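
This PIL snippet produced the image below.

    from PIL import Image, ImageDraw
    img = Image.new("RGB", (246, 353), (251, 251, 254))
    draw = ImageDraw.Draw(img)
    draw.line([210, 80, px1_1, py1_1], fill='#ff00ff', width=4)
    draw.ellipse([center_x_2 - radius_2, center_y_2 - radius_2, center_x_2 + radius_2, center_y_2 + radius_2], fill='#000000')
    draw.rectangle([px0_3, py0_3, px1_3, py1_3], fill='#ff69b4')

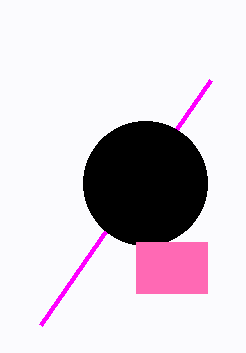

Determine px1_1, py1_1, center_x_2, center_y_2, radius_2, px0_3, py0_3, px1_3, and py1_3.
px1_1 = 40; py1_1 = 325; center_x_2 = 145; center_y_2 = 183; radius_2 = 62; px0_3 = 136; py0_3 = 242; px1_3 = 207; py1_3 = 293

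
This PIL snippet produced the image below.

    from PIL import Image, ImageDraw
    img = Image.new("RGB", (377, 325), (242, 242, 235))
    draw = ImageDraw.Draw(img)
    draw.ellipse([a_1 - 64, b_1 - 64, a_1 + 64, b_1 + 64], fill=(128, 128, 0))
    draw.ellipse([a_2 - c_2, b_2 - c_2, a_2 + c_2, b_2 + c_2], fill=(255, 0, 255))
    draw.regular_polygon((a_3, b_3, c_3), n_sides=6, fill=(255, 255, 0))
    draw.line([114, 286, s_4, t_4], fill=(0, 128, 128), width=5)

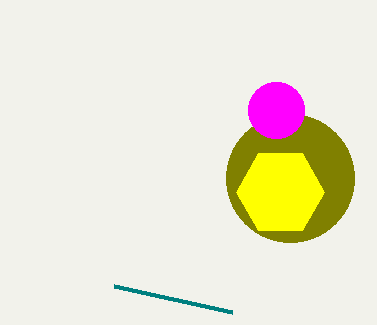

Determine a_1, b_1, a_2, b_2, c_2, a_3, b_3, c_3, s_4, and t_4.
a_1 = 290, b_1 = 178, a_2 = 276, b_2 = 110, c_2 = 28, a_3 = 280, b_3 = 192, c_3 = 44, s_4 = 232, t_4 = 312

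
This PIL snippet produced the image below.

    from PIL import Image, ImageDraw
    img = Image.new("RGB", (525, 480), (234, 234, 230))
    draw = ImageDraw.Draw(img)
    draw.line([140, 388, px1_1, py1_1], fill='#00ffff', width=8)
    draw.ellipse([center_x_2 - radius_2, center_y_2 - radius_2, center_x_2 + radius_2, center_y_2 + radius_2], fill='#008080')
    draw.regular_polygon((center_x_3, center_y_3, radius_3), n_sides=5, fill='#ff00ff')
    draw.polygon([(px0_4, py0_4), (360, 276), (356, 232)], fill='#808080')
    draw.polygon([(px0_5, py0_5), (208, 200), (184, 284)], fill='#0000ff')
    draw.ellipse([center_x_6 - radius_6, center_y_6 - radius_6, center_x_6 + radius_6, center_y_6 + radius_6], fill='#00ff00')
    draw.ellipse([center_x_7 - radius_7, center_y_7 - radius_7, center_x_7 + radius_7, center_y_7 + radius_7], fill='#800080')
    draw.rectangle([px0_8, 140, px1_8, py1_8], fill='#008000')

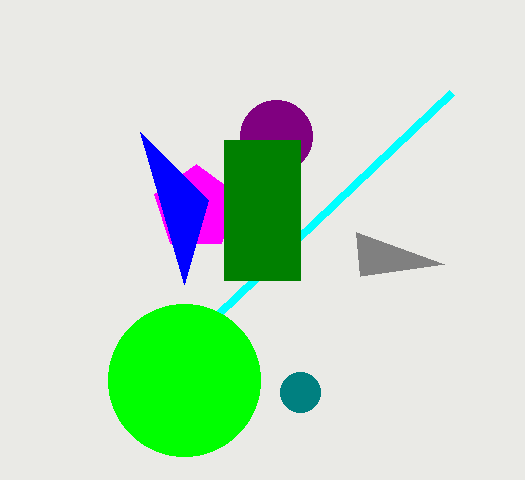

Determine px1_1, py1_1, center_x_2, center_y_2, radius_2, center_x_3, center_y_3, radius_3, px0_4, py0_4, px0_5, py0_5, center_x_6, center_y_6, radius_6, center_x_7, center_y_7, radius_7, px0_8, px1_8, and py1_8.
px1_1 = 452
py1_1 = 92
center_x_2 = 300
center_y_2 = 392
radius_2 = 20
center_x_3 = 196
center_y_3 = 208
radius_3 = 44
px0_4 = 444
py0_4 = 264
px0_5 = 140
py0_5 = 132
center_x_6 = 184
center_y_6 = 380
radius_6 = 76
center_x_7 = 276
center_y_7 = 136
radius_7 = 36
px0_8 = 224
px1_8 = 300
py1_8 = 280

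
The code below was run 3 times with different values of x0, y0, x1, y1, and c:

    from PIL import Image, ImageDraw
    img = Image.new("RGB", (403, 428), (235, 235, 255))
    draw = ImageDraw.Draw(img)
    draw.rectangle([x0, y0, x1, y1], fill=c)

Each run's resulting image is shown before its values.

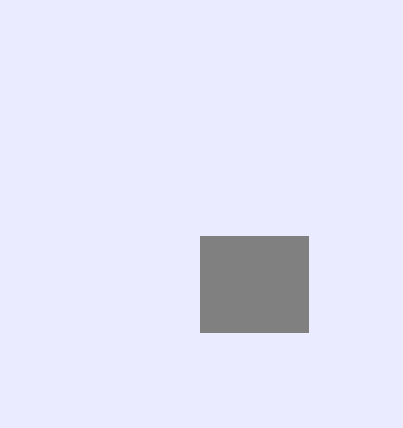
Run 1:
x0 = 200
y0 = 236
x1 = 308
y1 = 332
c = 'gray'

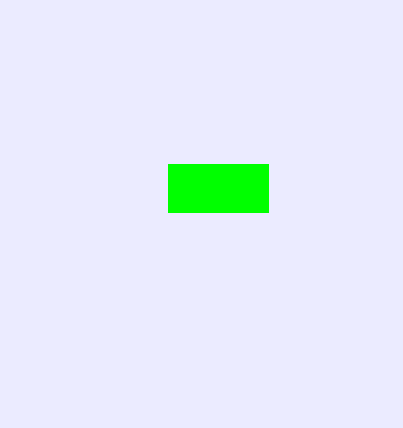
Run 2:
x0 = 168; y0 = 164; x1 = 268; y1 = 212; c = 'lime'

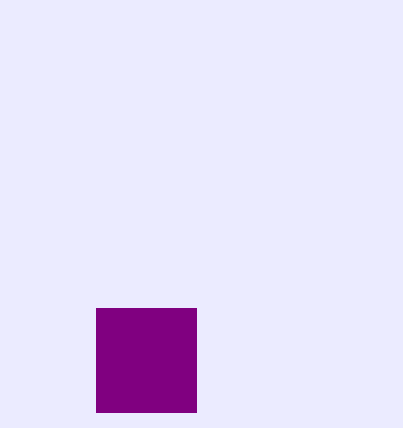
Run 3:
x0 = 96
y0 = 308
x1 = 196
y1 = 412
c = 'purple'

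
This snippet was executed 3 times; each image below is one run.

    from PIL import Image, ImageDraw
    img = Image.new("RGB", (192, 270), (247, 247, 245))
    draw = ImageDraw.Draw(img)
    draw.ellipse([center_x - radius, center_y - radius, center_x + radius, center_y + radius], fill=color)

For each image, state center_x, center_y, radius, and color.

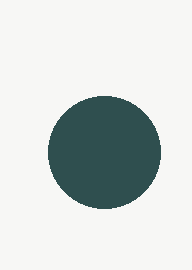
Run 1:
center_x = 104, center_y = 152, radius = 56, color = 'darkslategray'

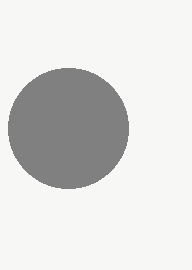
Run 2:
center_x = 68, center_y = 128, radius = 60, color = 'gray'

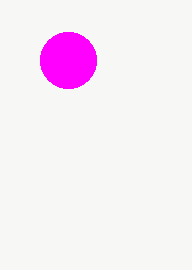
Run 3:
center_x = 68
center_y = 60
radius = 28
color = 'magenta'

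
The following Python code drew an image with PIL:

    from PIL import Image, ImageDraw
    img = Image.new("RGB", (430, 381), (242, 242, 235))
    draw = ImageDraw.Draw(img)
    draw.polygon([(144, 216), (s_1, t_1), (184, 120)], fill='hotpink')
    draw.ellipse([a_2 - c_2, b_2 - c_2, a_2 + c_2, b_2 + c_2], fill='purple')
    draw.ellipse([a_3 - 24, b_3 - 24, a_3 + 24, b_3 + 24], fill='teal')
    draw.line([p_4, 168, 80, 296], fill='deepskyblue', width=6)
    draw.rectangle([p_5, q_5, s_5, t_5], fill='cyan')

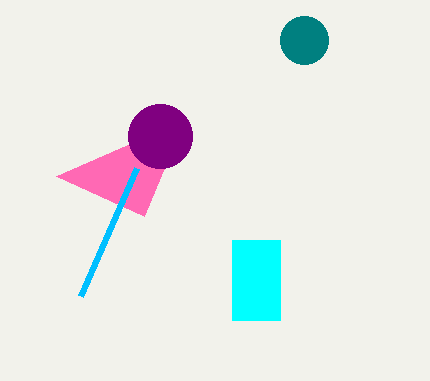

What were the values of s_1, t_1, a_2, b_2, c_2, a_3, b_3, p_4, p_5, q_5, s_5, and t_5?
s_1 = 56; t_1 = 176; a_2 = 160; b_2 = 136; c_2 = 32; a_3 = 304; b_3 = 40; p_4 = 136; p_5 = 232; q_5 = 240; s_5 = 280; t_5 = 320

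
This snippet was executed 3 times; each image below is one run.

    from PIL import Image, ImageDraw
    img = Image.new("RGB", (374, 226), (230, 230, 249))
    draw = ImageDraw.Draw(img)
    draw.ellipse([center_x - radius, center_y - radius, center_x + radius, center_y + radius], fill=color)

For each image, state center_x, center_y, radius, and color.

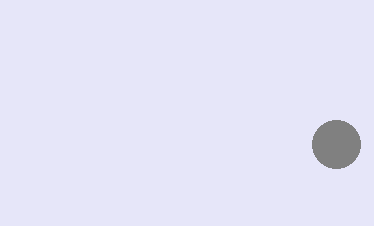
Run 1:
center_x = 336, center_y = 144, radius = 24, color = 'gray'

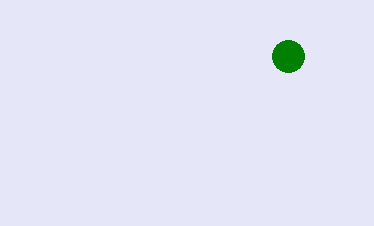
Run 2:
center_x = 288; center_y = 56; radius = 16; color = 'green'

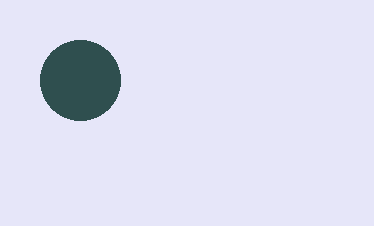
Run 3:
center_x = 80
center_y = 80
radius = 40
color = 'darkslategray'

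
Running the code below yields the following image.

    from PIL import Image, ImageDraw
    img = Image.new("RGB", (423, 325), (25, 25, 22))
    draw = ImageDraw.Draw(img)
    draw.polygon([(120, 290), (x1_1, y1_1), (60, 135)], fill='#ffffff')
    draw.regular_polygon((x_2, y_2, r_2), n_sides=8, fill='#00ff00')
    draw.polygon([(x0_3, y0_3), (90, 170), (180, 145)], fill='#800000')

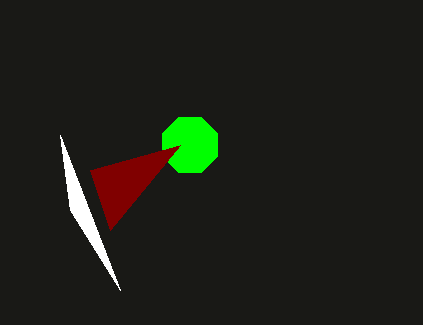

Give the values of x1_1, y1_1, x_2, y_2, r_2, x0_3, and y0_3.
x1_1 = 70, y1_1 = 210, x_2 = 190, y_2 = 145, r_2 = 30, x0_3 = 110, y0_3 = 230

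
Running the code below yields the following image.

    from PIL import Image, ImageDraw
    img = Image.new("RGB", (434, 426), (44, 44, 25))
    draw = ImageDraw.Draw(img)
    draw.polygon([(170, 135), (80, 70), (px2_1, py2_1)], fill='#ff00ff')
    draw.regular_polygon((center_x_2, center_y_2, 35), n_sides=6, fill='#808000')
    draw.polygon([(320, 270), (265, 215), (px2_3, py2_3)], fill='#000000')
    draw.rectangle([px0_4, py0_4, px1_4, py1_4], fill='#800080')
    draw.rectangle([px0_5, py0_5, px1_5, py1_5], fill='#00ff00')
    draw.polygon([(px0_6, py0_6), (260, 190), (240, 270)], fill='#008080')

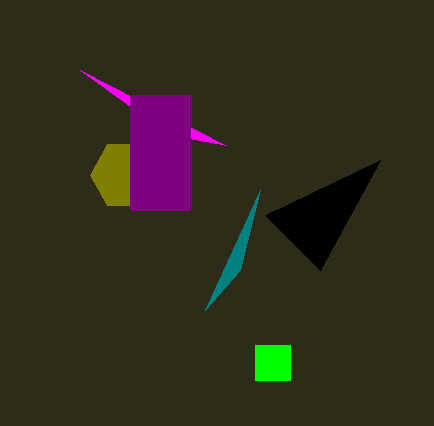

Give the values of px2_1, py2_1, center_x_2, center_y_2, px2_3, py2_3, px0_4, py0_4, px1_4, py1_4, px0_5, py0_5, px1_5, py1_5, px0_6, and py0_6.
px2_1 = 225
py2_1 = 145
center_x_2 = 125
center_y_2 = 175
px2_3 = 380
py2_3 = 160
px0_4 = 130
py0_4 = 95
px1_4 = 190
py1_4 = 210
px0_5 = 255
py0_5 = 345
px1_5 = 290
py1_5 = 380
px0_6 = 205
py0_6 = 310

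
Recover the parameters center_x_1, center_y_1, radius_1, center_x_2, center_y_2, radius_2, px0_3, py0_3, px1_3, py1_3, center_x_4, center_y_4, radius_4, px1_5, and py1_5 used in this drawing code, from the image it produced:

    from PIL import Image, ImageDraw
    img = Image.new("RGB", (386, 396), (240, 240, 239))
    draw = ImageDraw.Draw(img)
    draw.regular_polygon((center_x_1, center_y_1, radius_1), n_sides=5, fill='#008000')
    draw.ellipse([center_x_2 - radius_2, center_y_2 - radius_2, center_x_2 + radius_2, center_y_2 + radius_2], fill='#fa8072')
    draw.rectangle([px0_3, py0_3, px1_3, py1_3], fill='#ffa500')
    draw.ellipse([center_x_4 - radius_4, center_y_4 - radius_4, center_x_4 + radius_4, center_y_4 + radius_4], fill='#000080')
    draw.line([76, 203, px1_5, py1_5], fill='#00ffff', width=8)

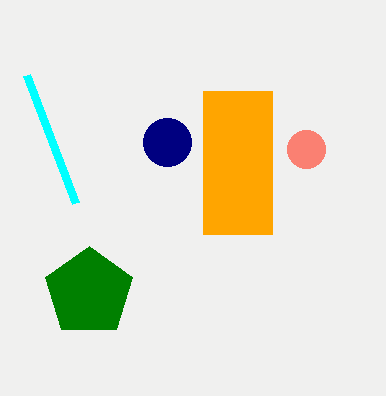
center_x_1 = 89
center_y_1 = 292
radius_1 = 46
center_x_2 = 306
center_y_2 = 149
radius_2 = 19
px0_3 = 203
py0_3 = 91
px1_3 = 272
py1_3 = 234
center_x_4 = 167
center_y_4 = 142
radius_4 = 24
px1_5 = 27
py1_5 = 75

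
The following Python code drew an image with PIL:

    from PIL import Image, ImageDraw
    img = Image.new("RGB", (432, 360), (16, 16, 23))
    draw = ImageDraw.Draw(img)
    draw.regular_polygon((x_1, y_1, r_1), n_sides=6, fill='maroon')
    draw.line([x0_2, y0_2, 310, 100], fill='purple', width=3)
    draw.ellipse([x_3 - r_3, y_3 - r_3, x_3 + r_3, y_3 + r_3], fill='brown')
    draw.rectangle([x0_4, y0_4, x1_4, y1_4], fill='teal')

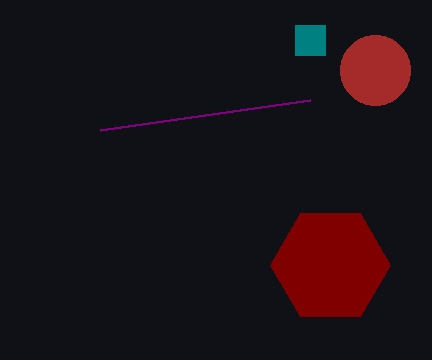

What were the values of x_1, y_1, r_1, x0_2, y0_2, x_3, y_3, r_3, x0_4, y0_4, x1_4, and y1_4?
x_1 = 330
y_1 = 265
r_1 = 60
x0_2 = 100
y0_2 = 130
x_3 = 375
y_3 = 70
r_3 = 35
x0_4 = 295
y0_4 = 25
x1_4 = 325
y1_4 = 55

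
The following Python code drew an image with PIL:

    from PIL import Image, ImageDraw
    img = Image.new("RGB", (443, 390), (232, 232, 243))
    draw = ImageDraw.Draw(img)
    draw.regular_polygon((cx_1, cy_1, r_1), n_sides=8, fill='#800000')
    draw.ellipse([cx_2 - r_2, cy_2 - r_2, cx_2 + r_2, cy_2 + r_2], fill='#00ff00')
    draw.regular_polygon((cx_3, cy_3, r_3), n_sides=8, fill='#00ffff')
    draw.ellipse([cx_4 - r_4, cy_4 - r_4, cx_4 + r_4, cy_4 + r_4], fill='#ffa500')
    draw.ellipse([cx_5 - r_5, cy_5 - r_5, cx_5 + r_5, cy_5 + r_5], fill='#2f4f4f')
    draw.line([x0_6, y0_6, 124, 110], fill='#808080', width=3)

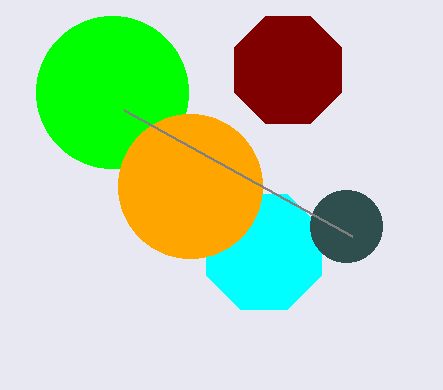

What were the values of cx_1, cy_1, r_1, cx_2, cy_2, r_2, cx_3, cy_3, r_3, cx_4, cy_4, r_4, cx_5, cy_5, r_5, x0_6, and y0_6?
cx_1 = 288, cy_1 = 70, r_1 = 58, cx_2 = 112, cy_2 = 92, r_2 = 76, cx_3 = 264, cy_3 = 252, r_3 = 62, cx_4 = 190, cy_4 = 186, r_4 = 72, cx_5 = 346, cy_5 = 226, r_5 = 36, x0_6 = 352, y0_6 = 236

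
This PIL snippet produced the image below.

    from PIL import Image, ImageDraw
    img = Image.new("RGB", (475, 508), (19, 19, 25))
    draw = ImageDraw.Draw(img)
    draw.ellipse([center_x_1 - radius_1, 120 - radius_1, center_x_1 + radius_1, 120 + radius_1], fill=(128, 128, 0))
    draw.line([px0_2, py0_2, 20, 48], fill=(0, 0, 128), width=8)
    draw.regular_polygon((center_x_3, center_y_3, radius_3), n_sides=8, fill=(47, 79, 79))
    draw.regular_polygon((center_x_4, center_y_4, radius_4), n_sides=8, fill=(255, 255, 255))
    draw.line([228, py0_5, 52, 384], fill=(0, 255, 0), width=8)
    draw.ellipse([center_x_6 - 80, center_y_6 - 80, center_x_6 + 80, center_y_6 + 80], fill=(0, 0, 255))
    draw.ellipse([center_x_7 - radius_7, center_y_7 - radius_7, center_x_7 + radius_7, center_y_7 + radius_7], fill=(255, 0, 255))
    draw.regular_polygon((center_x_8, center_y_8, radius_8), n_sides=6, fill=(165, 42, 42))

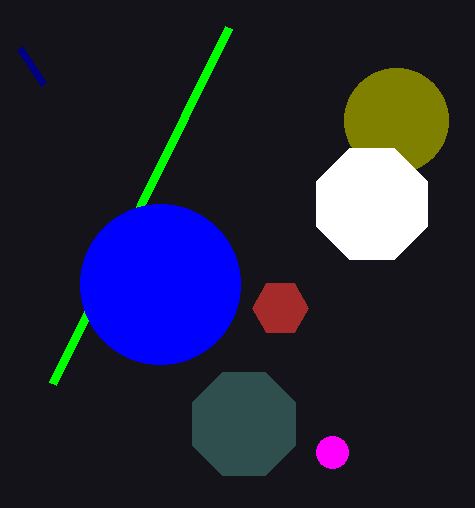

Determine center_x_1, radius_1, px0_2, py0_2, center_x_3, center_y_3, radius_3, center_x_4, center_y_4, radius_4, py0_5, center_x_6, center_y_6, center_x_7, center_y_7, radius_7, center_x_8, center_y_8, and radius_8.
center_x_1 = 396; radius_1 = 52; px0_2 = 44; py0_2 = 84; center_x_3 = 244; center_y_3 = 424; radius_3 = 56; center_x_4 = 372; center_y_4 = 204; radius_4 = 60; py0_5 = 28; center_x_6 = 160; center_y_6 = 284; center_x_7 = 332; center_y_7 = 452; radius_7 = 16; center_x_8 = 280; center_y_8 = 308; radius_8 = 28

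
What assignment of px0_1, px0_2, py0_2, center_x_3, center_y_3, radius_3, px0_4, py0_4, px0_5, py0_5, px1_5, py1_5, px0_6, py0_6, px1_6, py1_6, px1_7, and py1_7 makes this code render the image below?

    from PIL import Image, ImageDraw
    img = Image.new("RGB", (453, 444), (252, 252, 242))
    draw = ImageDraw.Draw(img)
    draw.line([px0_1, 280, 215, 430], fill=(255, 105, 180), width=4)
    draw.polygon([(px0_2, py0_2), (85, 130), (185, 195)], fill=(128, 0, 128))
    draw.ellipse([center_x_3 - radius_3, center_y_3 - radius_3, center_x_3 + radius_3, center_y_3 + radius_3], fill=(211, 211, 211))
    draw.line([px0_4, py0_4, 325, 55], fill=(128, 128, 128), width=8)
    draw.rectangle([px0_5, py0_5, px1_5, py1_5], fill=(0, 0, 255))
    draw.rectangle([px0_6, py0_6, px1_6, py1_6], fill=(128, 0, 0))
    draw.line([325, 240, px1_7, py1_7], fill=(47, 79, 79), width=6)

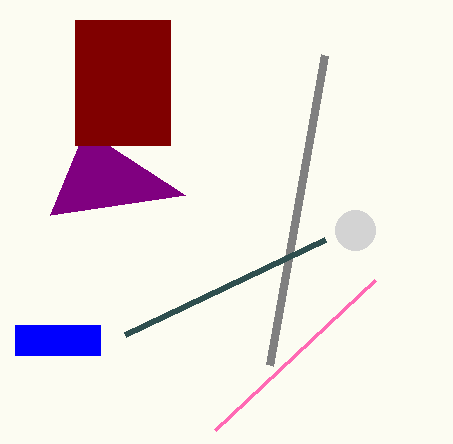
px0_1 = 375
px0_2 = 50
py0_2 = 215
center_x_3 = 355
center_y_3 = 230
radius_3 = 20
px0_4 = 270
py0_4 = 365
px0_5 = 15
py0_5 = 325
px1_5 = 100
py1_5 = 355
px0_6 = 75
py0_6 = 20
px1_6 = 170
py1_6 = 145
px1_7 = 125
py1_7 = 335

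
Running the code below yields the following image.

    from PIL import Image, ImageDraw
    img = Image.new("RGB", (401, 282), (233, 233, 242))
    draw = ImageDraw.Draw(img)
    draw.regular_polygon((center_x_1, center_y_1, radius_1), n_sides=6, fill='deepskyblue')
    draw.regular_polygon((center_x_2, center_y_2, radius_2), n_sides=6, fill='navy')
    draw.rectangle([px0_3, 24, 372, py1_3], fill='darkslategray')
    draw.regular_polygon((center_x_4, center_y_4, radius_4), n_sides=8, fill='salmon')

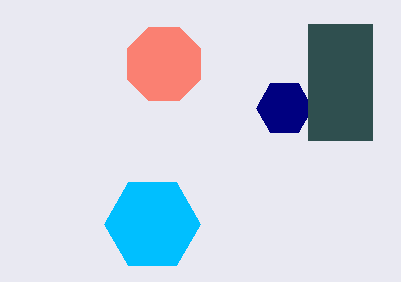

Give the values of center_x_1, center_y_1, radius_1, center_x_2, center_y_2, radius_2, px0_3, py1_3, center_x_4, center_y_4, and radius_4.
center_x_1 = 152
center_y_1 = 224
radius_1 = 48
center_x_2 = 284
center_y_2 = 108
radius_2 = 28
px0_3 = 308
py1_3 = 140
center_x_4 = 164
center_y_4 = 64
radius_4 = 40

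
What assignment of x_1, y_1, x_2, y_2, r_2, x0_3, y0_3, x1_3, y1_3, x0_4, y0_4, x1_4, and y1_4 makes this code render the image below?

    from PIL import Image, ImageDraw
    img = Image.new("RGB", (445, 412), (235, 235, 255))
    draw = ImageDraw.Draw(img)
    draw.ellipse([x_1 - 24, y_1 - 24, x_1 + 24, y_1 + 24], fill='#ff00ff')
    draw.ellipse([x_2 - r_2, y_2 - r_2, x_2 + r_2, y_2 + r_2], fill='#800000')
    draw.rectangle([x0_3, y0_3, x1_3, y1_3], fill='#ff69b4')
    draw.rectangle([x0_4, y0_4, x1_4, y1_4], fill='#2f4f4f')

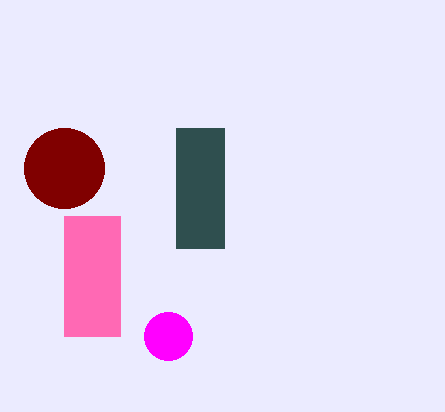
x_1 = 168
y_1 = 336
x_2 = 64
y_2 = 168
r_2 = 40
x0_3 = 64
y0_3 = 216
x1_3 = 120
y1_3 = 336
x0_4 = 176
y0_4 = 128
x1_4 = 224
y1_4 = 248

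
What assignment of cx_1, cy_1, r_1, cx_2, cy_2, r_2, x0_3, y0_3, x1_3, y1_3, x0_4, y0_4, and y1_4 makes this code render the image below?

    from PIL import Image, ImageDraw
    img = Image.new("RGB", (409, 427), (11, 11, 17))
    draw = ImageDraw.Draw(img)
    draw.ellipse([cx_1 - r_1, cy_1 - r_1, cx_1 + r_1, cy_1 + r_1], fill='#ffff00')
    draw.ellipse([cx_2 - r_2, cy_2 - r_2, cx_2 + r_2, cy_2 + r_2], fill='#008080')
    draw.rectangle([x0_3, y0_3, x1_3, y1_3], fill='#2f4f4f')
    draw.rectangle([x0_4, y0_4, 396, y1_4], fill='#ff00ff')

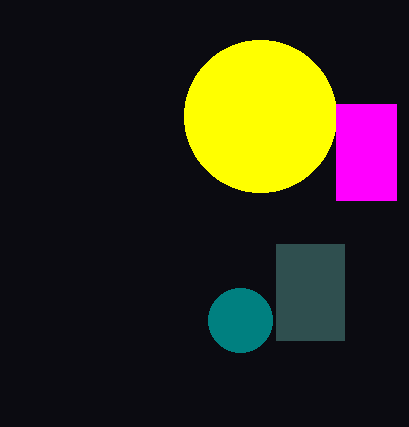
cx_1 = 260
cy_1 = 116
r_1 = 76
cx_2 = 240
cy_2 = 320
r_2 = 32
x0_3 = 276
y0_3 = 244
x1_3 = 344
y1_3 = 340
x0_4 = 336
y0_4 = 104
y1_4 = 200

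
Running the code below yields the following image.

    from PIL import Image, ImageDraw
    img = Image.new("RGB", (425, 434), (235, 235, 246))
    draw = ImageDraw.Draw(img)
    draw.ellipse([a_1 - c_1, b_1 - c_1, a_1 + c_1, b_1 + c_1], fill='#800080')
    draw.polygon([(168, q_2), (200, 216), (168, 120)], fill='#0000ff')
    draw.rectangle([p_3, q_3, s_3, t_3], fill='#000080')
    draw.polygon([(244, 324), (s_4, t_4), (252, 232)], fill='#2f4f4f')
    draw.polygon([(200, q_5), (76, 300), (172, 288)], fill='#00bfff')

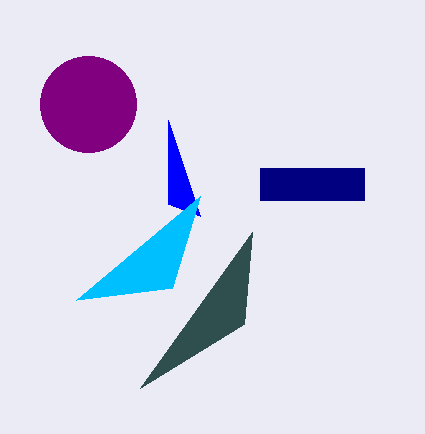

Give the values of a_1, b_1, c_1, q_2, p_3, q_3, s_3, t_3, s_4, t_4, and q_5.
a_1 = 88; b_1 = 104; c_1 = 48; q_2 = 204; p_3 = 260; q_3 = 168; s_3 = 364; t_3 = 200; s_4 = 140; t_4 = 388; q_5 = 196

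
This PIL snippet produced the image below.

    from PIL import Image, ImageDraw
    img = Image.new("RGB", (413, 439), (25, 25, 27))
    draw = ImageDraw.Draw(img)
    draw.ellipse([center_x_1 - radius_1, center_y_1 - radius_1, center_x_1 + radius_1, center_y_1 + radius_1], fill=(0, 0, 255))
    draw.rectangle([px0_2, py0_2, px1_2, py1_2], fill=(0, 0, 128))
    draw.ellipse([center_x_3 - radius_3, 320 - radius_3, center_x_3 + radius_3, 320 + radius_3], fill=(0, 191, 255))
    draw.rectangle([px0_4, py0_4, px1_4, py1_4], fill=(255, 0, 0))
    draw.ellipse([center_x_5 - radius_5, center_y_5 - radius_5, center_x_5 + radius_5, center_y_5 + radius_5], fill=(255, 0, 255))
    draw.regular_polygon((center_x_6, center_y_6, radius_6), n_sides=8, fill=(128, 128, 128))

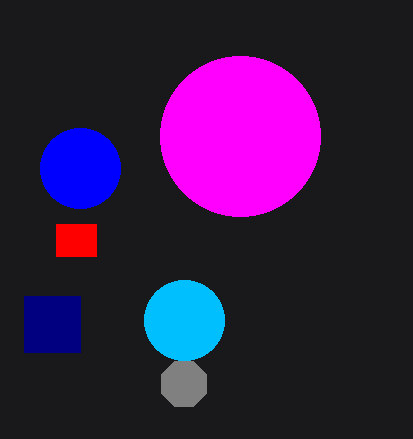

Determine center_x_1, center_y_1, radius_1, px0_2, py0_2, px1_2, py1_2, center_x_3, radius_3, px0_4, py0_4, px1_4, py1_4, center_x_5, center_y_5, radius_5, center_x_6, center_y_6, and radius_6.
center_x_1 = 80
center_y_1 = 168
radius_1 = 40
px0_2 = 24
py0_2 = 296
px1_2 = 80
py1_2 = 352
center_x_3 = 184
radius_3 = 40
px0_4 = 56
py0_4 = 224
px1_4 = 96
py1_4 = 256
center_x_5 = 240
center_y_5 = 136
radius_5 = 80
center_x_6 = 184
center_y_6 = 384
radius_6 = 24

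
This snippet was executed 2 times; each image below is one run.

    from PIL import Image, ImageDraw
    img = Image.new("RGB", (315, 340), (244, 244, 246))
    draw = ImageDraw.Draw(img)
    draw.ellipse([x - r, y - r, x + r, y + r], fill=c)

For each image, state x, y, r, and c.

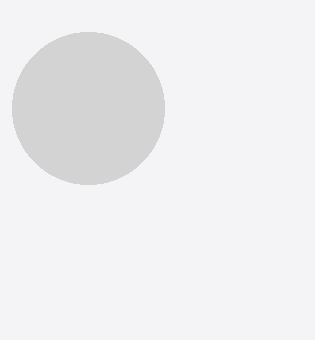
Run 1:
x = 88, y = 108, r = 76, c = 'lightgray'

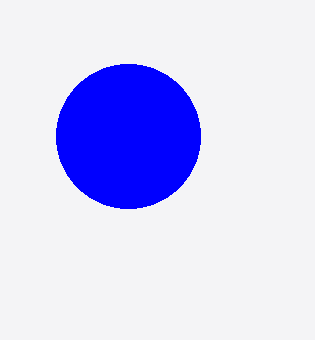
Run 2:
x = 128; y = 136; r = 72; c = 'blue'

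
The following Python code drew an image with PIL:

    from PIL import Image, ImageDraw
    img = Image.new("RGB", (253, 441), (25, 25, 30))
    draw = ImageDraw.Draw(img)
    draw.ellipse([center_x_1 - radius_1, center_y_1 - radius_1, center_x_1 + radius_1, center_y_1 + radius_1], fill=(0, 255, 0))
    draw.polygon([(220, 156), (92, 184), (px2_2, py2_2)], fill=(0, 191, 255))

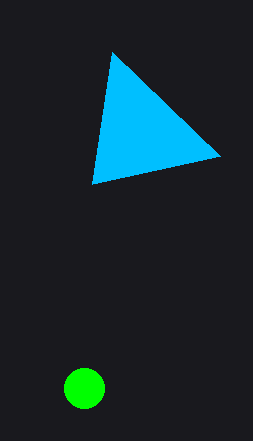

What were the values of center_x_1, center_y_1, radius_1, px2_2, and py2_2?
center_x_1 = 84
center_y_1 = 388
radius_1 = 20
px2_2 = 112
py2_2 = 52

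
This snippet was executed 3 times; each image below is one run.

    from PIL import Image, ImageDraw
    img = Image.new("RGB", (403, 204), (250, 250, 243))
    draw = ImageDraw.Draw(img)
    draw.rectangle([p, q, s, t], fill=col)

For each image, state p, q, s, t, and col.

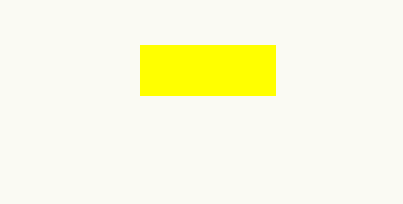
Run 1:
p = 140, q = 45, s = 275, t = 95, col = 'yellow'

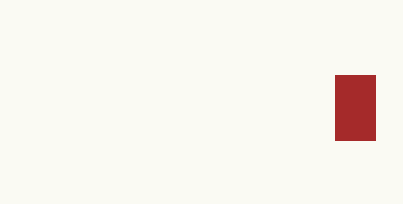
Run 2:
p = 335
q = 75
s = 375
t = 140
col = 'brown'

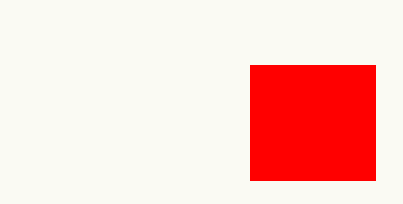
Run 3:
p = 250; q = 65; s = 375; t = 180; col = 'red'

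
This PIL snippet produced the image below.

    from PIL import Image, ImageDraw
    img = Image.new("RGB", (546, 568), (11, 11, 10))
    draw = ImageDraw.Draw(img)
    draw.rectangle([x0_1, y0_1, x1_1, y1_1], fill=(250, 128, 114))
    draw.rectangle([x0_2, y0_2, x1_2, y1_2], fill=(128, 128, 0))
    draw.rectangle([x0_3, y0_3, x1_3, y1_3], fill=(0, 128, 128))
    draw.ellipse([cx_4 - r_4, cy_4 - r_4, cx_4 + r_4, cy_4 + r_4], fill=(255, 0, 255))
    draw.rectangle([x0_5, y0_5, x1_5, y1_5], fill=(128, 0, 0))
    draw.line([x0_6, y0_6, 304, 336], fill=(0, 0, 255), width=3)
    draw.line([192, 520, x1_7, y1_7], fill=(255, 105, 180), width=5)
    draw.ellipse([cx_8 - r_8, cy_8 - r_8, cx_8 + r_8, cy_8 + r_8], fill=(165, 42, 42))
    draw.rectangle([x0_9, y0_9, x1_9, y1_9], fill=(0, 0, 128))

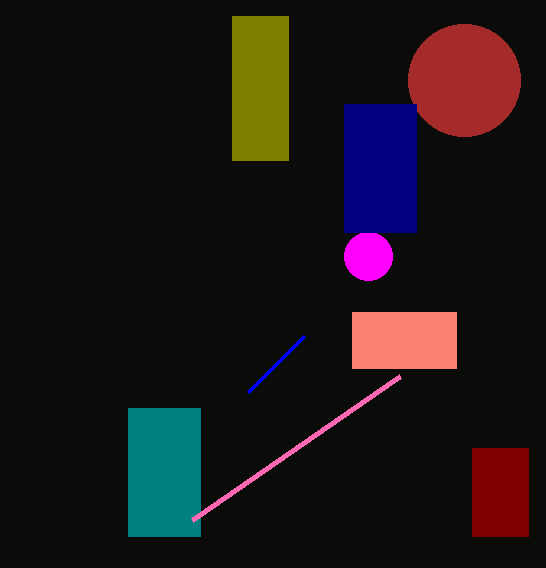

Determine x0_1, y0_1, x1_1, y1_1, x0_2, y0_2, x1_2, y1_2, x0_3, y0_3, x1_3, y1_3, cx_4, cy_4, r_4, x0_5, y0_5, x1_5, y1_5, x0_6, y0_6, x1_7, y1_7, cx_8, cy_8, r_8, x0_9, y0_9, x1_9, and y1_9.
x0_1 = 352
y0_1 = 312
x1_1 = 456
y1_1 = 368
x0_2 = 232
y0_2 = 16
x1_2 = 288
y1_2 = 160
x0_3 = 128
y0_3 = 408
x1_3 = 200
y1_3 = 536
cx_4 = 368
cy_4 = 256
r_4 = 24
x0_5 = 472
y0_5 = 448
x1_5 = 528
y1_5 = 536
x0_6 = 248
y0_6 = 392
x1_7 = 400
y1_7 = 376
cx_8 = 464
cy_8 = 80
r_8 = 56
x0_9 = 344
y0_9 = 104
x1_9 = 416
y1_9 = 232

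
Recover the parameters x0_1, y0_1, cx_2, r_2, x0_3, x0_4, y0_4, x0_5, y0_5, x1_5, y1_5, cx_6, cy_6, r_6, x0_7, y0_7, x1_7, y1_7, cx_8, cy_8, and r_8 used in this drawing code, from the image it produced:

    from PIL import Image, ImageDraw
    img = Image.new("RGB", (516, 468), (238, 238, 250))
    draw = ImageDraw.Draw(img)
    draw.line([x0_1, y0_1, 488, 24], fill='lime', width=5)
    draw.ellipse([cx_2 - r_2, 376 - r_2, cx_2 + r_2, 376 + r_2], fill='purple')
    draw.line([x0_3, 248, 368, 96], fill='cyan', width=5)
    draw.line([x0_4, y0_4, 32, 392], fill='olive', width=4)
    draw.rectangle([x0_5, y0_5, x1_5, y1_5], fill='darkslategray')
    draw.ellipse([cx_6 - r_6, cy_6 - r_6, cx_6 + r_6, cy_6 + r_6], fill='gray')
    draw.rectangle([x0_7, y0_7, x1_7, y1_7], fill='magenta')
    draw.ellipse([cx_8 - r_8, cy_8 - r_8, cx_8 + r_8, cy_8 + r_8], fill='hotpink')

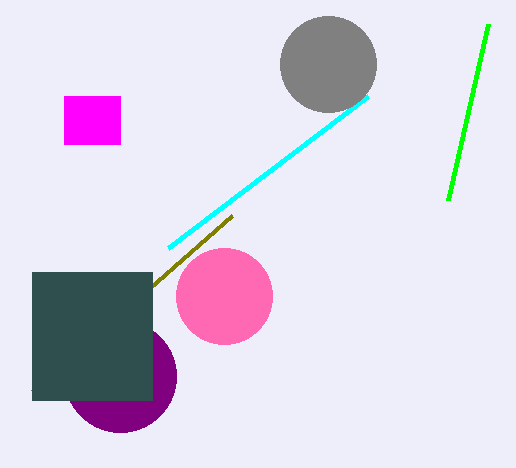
x0_1 = 448; y0_1 = 200; cx_2 = 120; r_2 = 56; x0_3 = 168; x0_4 = 232; y0_4 = 216; x0_5 = 32; y0_5 = 272; x1_5 = 152; y1_5 = 400; cx_6 = 328; cy_6 = 64; r_6 = 48; x0_7 = 64; y0_7 = 96; x1_7 = 120; y1_7 = 144; cx_8 = 224; cy_8 = 296; r_8 = 48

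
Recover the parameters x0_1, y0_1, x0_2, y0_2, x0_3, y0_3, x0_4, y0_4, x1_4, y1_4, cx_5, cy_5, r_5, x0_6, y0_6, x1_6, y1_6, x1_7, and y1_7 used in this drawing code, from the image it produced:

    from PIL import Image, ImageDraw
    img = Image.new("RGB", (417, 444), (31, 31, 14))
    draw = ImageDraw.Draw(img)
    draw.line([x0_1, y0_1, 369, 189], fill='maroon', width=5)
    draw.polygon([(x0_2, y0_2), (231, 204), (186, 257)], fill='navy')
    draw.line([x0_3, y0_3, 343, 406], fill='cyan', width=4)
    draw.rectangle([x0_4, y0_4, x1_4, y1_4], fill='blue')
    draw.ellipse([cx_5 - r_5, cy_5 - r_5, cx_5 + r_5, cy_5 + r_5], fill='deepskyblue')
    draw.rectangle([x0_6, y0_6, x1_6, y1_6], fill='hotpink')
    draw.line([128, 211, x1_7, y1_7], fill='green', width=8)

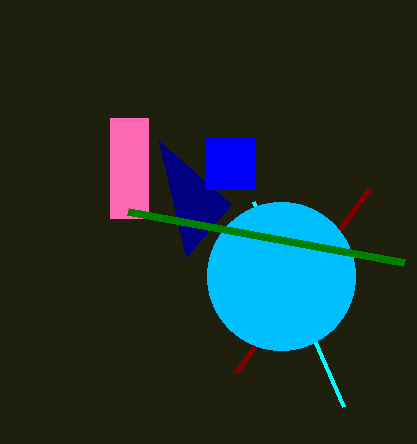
x0_1 = 236; y0_1 = 372; x0_2 = 159; y0_2 = 141; x0_3 = 253; y0_3 = 201; x0_4 = 206; y0_4 = 138; x1_4 = 255; y1_4 = 189; cx_5 = 281; cy_5 = 276; r_5 = 74; x0_6 = 110; y0_6 = 118; x1_6 = 148; y1_6 = 218; x1_7 = 404; y1_7 = 262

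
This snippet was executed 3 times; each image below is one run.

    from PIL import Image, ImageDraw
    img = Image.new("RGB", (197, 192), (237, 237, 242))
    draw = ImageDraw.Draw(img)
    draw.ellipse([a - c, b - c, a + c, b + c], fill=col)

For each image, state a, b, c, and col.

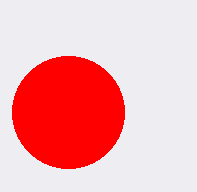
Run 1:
a = 68; b = 112; c = 56; col = 'red'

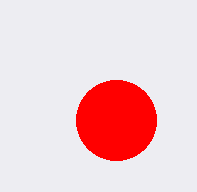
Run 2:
a = 116, b = 120, c = 40, col = 'red'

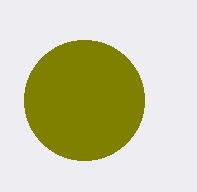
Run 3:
a = 84, b = 100, c = 60, col = 'olive'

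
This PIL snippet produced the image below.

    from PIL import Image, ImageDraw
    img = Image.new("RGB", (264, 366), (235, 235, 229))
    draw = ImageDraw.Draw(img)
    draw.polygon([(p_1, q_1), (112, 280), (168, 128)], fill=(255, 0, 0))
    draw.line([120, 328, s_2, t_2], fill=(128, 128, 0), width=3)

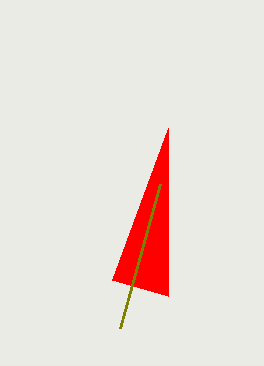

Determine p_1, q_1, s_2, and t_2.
p_1 = 168; q_1 = 296; s_2 = 160; t_2 = 184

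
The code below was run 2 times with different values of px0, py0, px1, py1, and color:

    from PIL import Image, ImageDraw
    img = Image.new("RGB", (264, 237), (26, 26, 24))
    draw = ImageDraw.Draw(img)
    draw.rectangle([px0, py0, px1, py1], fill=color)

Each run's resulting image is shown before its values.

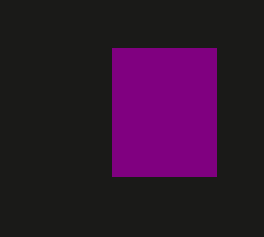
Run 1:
px0 = 112; py0 = 48; px1 = 216; py1 = 176; color = 'purple'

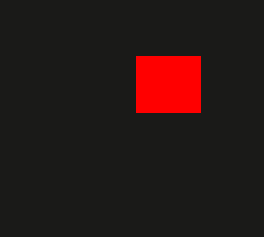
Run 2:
px0 = 136
py0 = 56
px1 = 200
py1 = 112
color = 'red'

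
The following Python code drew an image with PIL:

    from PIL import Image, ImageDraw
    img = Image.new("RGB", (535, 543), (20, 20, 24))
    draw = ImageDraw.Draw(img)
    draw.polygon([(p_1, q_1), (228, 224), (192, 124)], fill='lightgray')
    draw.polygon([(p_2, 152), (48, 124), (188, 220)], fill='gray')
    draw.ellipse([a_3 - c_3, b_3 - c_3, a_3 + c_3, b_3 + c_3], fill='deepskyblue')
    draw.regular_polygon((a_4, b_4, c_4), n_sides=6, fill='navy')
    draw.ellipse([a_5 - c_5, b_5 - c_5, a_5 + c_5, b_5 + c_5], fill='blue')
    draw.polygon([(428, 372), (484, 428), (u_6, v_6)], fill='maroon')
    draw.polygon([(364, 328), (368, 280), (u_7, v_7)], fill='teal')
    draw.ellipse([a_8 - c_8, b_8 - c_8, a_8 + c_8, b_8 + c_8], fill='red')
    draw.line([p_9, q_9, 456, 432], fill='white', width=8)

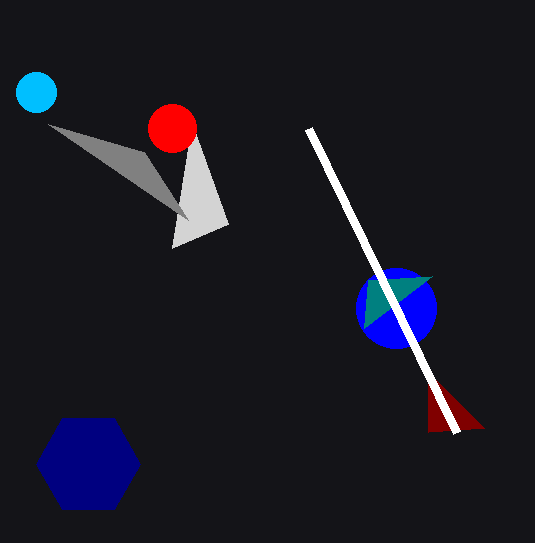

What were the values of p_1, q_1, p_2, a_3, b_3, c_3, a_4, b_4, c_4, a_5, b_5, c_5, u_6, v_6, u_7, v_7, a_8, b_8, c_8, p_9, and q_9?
p_1 = 172, q_1 = 248, p_2 = 144, a_3 = 36, b_3 = 92, c_3 = 20, a_4 = 88, b_4 = 464, c_4 = 52, a_5 = 396, b_5 = 308, c_5 = 40, u_6 = 428, v_6 = 432, u_7 = 432, v_7 = 276, a_8 = 172, b_8 = 128, c_8 = 24, p_9 = 308, q_9 = 128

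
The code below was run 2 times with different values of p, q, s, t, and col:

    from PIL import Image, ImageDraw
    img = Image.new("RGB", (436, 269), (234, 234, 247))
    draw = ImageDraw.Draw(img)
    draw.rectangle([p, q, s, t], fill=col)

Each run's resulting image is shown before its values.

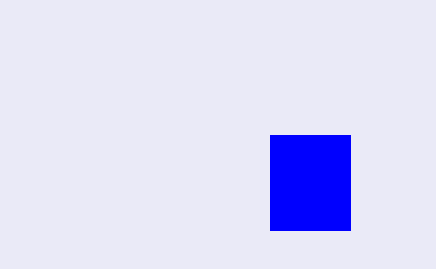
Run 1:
p = 270; q = 135; s = 350; t = 230; col = 'blue'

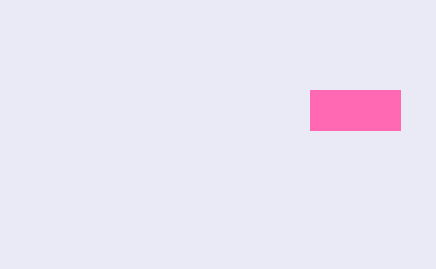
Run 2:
p = 310, q = 90, s = 400, t = 130, col = 'hotpink'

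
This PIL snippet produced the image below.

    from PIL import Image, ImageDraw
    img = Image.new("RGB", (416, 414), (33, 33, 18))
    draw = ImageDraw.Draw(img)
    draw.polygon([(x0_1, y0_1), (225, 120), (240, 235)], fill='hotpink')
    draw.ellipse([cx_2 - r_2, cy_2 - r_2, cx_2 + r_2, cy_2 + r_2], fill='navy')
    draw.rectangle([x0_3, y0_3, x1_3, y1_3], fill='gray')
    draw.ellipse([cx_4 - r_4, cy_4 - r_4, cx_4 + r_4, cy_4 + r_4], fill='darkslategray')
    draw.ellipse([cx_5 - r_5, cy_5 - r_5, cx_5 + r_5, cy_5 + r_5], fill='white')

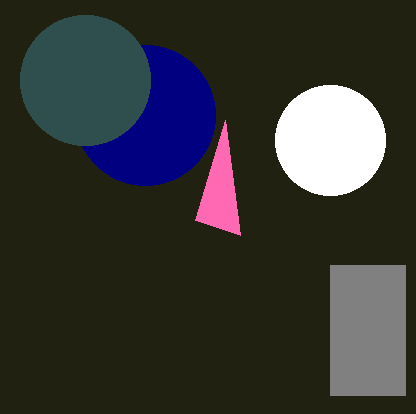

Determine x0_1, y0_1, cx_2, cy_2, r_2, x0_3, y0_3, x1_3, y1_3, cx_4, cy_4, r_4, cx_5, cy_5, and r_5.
x0_1 = 195
y0_1 = 220
cx_2 = 145
cy_2 = 115
r_2 = 70
x0_3 = 330
y0_3 = 265
x1_3 = 405
y1_3 = 395
cx_4 = 85
cy_4 = 80
r_4 = 65
cx_5 = 330
cy_5 = 140
r_5 = 55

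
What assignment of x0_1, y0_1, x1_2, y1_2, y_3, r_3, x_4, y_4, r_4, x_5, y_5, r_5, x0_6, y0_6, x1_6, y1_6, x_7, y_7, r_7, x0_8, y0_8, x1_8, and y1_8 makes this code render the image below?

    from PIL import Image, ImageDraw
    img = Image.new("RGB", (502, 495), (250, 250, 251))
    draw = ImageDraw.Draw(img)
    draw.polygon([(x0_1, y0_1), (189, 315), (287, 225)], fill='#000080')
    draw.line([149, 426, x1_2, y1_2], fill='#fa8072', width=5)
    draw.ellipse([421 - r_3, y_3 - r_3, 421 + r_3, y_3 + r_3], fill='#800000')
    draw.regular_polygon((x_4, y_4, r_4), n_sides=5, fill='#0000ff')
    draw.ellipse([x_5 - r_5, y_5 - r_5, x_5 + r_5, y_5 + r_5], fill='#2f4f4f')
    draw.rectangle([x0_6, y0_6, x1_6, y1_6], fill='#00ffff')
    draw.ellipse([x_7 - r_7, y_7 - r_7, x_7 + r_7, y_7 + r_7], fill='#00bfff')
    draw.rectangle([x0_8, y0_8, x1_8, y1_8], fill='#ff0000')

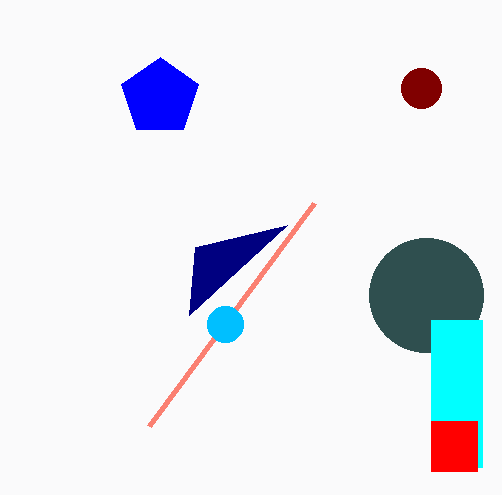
x0_1 = 195, y0_1 = 247, x1_2 = 314, y1_2 = 203, y_3 = 88, r_3 = 20, x_4 = 160, y_4 = 97, r_4 = 40, x_5 = 426, y_5 = 295, r_5 = 57, x0_6 = 431, y0_6 = 320, x1_6 = 482, y1_6 = 467, x_7 = 225, y_7 = 324, r_7 = 18, x0_8 = 431, y0_8 = 421, x1_8 = 477, y1_8 = 471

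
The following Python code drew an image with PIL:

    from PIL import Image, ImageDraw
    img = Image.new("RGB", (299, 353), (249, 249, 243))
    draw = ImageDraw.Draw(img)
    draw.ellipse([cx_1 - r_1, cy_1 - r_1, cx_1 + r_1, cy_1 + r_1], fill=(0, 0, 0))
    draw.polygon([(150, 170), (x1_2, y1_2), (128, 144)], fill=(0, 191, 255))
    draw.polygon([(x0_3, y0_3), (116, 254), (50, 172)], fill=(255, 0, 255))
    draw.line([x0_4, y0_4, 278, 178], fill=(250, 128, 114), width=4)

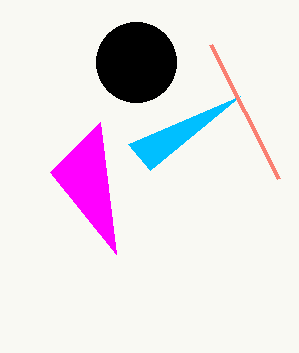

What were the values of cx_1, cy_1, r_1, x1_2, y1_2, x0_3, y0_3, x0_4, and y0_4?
cx_1 = 136, cy_1 = 62, r_1 = 40, x1_2 = 240, y1_2 = 96, x0_3 = 100, y0_3 = 122, x0_4 = 210, y0_4 = 44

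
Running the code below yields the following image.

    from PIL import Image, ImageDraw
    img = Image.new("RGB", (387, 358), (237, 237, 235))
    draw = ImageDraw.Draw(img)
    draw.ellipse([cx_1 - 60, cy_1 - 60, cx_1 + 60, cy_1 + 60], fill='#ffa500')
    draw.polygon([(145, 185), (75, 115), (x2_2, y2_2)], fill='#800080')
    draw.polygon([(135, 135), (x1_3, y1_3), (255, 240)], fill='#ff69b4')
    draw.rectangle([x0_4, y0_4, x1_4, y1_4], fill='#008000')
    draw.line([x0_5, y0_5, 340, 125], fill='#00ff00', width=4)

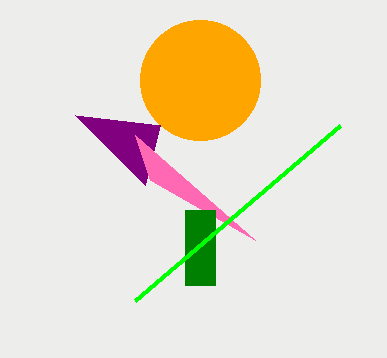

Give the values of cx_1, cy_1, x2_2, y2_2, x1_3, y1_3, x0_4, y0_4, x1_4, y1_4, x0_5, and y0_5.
cx_1 = 200
cy_1 = 80
x2_2 = 160
y2_2 = 125
x1_3 = 150
y1_3 = 180
x0_4 = 185
y0_4 = 210
x1_4 = 215
y1_4 = 285
x0_5 = 135
y0_5 = 300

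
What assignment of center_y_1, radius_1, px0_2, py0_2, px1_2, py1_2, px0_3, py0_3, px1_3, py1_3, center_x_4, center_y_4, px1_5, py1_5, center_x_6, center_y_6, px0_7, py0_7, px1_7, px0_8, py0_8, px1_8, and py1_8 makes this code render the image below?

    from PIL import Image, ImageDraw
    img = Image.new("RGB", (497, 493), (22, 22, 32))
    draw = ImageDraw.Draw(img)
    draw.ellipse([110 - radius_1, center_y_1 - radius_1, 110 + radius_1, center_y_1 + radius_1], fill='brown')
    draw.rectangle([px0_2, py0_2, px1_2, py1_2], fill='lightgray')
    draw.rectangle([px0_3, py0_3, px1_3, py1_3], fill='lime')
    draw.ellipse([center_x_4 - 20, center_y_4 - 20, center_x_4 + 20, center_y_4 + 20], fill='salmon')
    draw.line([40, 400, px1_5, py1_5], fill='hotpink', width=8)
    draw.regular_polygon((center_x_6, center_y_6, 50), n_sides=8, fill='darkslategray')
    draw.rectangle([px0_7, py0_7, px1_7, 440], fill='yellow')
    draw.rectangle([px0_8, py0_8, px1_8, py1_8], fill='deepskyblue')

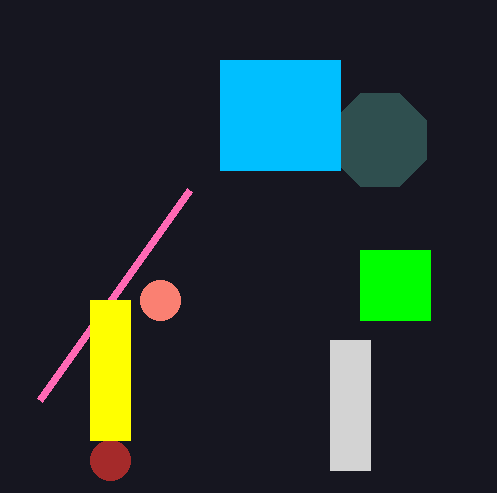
center_y_1 = 460, radius_1 = 20, px0_2 = 330, py0_2 = 340, px1_2 = 370, py1_2 = 470, px0_3 = 360, py0_3 = 250, px1_3 = 430, py1_3 = 320, center_x_4 = 160, center_y_4 = 300, px1_5 = 190, py1_5 = 190, center_x_6 = 380, center_y_6 = 140, px0_7 = 90, py0_7 = 300, px1_7 = 130, px0_8 = 220, py0_8 = 60, px1_8 = 340, py1_8 = 170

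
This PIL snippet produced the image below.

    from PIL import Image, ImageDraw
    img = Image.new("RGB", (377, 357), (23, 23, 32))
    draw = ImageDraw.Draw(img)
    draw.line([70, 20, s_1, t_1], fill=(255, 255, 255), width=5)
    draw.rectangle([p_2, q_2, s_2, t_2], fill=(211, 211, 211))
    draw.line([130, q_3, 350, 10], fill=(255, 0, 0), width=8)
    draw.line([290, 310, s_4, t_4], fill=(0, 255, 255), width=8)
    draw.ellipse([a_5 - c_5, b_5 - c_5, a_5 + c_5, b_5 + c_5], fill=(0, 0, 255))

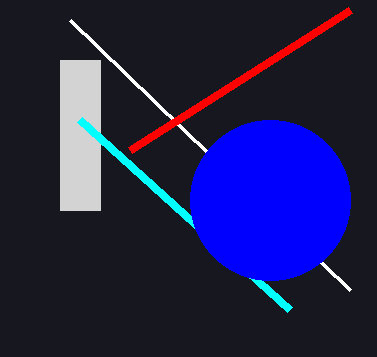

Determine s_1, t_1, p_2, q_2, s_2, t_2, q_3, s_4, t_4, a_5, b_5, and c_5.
s_1 = 350
t_1 = 290
p_2 = 60
q_2 = 60
s_2 = 100
t_2 = 210
q_3 = 150
s_4 = 80
t_4 = 120
a_5 = 270
b_5 = 200
c_5 = 80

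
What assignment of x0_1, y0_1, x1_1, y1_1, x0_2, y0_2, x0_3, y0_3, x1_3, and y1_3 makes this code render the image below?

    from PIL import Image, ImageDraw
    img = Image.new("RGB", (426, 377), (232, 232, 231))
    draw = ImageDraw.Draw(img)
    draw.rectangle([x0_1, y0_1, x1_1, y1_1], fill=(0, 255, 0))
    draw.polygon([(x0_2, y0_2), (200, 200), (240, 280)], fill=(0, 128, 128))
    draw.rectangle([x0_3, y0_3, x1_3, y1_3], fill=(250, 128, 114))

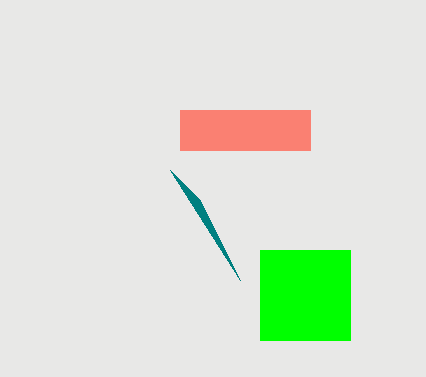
x0_1 = 260, y0_1 = 250, x1_1 = 350, y1_1 = 340, x0_2 = 170, y0_2 = 170, x0_3 = 180, y0_3 = 110, x1_3 = 310, y1_3 = 150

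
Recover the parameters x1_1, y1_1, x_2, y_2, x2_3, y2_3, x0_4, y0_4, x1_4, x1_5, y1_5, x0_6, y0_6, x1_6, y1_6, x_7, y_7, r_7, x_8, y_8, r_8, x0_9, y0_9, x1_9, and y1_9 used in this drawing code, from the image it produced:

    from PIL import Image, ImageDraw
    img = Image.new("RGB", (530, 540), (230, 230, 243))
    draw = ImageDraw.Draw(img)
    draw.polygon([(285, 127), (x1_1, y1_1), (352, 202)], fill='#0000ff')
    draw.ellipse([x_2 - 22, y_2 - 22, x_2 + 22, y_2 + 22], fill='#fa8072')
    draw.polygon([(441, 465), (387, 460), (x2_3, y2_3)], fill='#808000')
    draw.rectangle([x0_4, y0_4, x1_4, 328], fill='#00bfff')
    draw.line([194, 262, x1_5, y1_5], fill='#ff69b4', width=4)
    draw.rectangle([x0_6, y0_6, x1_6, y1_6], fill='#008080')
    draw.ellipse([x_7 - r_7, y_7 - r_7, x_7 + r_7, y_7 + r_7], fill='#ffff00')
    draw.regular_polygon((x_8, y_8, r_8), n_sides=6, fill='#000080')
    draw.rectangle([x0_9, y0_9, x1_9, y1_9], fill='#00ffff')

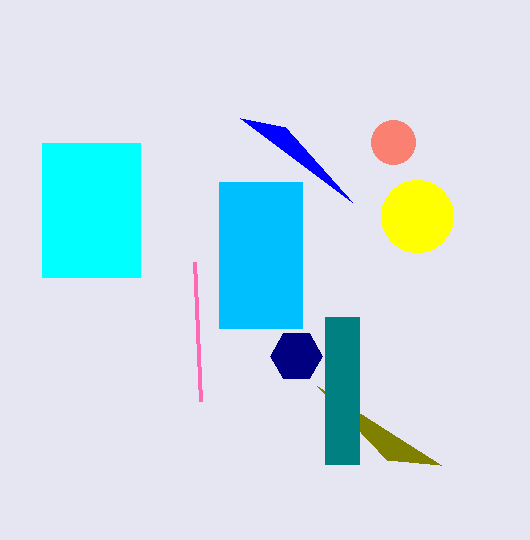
x1_1 = 240; y1_1 = 118; x_2 = 393; y_2 = 142; x2_3 = 317; y2_3 = 386; x0_4 = 219; y0_4 = 182; x1_4 = 302; x1_5 = 200; y1_5 = 401; x0_6 = 325; y0_6 = 317; x1_6 = 359; y1_6 = 464; x_7 = 417; y_7 = 216; r_7 = 36; x_8 = 296; y_8 = 356; r_8 = 26; x0_9 = 42; y0_9 = 143; x1_9 = 140; y1_9 = 277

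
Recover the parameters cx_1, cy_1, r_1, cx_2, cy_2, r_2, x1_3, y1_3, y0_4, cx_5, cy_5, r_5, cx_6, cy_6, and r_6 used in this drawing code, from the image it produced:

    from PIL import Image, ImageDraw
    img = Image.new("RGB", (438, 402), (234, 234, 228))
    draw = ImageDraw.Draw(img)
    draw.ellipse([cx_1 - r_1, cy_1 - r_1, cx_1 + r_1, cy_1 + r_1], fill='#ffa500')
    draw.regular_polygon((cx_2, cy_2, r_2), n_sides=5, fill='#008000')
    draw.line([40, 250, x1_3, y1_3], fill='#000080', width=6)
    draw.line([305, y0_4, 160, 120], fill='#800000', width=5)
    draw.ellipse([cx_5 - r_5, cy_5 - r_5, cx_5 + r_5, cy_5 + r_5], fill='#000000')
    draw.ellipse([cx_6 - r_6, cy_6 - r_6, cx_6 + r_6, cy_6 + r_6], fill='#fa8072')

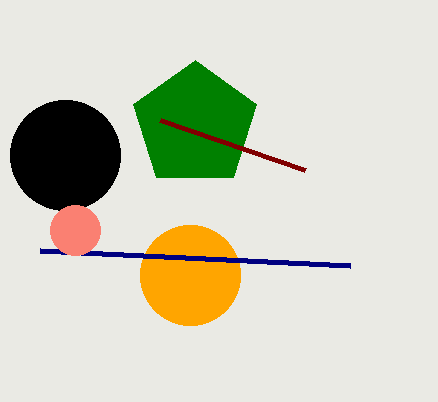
cx_1 = 190; cy_1 = 275; r_1 = 50; cx_2 = 195; cy_2 = 125; r_2 = 65; x1_3 = 350; y1_3 = 265; y0_4 = 170; cx_5 = 65; cy_5 = 155; r_5 = 55; cx_6 = 75; cy_6 = 230; r_6 = 25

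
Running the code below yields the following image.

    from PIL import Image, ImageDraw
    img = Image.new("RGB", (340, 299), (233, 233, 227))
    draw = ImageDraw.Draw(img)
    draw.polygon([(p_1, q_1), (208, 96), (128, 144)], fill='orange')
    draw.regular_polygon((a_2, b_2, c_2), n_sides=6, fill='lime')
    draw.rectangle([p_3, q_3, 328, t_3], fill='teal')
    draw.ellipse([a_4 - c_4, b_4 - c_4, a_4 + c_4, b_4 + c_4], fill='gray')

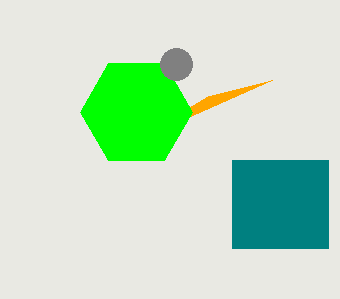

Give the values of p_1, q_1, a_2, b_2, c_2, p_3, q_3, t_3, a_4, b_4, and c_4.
p_1 = 272, q_1 = 80, a_2 = 136, b_2 = 112, c_2 = 56, p_3 = 232, q_3 = 160, t_3 = 248, a_4 = 176, b_4 = 64, c_4 = 16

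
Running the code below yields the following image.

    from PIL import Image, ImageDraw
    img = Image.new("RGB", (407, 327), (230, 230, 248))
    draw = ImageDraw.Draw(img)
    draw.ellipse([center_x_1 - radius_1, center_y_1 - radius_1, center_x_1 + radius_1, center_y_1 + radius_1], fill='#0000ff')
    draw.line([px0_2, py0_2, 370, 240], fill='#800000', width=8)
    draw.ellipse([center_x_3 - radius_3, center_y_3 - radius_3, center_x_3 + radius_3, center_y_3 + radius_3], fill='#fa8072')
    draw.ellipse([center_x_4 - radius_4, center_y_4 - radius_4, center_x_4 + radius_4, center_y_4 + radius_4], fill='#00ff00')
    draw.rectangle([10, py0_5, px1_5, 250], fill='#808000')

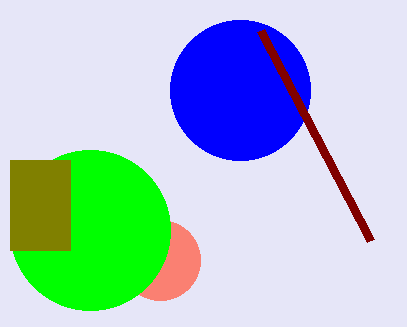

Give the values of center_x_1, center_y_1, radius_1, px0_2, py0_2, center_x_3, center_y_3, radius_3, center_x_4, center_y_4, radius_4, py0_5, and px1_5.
center_x_1 = 240; center_y_1 = 90; radius_1 = 70; px0_2 = 260; py0_2 = 30; center_x_3 = 160; center_y_3 = 260; radius_3 = 40; center_x_4 = 90; center_y_4 = 230; radius_4 = 80; py0_5 = 160; px1_5 = 70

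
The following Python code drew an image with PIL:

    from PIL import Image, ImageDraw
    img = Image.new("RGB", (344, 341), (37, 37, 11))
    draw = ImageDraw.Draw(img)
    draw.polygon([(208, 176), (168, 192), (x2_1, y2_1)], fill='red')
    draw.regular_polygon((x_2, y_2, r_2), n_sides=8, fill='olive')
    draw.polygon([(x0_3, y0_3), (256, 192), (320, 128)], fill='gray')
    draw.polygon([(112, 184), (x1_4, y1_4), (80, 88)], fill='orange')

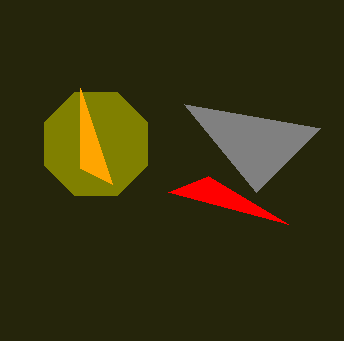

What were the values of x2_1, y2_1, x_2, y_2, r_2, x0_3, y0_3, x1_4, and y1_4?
x2_1 = 288, y2_1 = 224, x_2 = 96, y_2 = 144, r_2 = 56, x0_3 = 184, y0_3 = 104, x1_4 = 80, y1_4 = 168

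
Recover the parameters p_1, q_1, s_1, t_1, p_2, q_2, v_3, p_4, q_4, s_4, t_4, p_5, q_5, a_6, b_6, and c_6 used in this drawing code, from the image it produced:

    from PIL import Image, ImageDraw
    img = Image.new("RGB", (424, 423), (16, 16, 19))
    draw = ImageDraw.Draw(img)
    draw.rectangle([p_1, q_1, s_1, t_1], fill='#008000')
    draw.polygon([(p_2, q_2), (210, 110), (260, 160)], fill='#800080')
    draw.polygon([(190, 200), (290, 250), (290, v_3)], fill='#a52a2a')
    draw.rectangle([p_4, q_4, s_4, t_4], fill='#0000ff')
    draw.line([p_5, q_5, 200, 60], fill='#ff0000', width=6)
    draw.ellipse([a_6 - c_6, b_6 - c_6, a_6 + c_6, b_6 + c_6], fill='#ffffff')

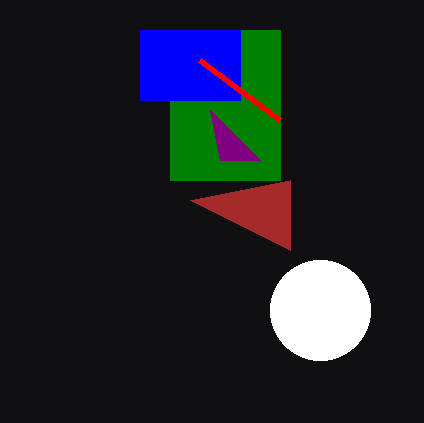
p_1 = 170
q_1 = 30
s_1 = 280
t_1 = 180
p_2 = 220
q_2 = 160
v_3 = 180
p_4 = 140
q_4 = 30
s_4 = 240
t_4 = 100
p_5 = 280
q_5 = 120
a_6 = 320
b_6 = 310
c_6 = 50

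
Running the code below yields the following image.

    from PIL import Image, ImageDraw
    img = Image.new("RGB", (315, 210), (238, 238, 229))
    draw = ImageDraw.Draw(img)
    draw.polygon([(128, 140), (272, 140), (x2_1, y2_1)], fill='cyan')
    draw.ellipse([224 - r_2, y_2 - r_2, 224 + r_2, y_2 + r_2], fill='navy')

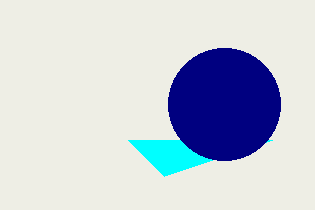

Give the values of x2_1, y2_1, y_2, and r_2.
x2_1 = 164, y2_1 = 176, y_2 = 104, r_2 = 56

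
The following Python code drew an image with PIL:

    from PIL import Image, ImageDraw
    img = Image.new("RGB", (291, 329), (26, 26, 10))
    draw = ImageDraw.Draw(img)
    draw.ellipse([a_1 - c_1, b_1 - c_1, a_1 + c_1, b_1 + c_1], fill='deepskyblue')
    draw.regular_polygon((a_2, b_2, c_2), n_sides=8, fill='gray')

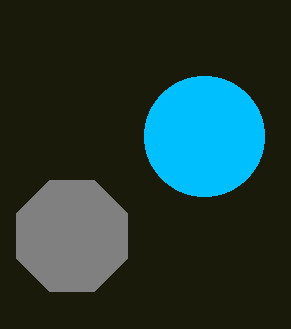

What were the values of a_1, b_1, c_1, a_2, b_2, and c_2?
a_1 = 204
b_1 = 136
c_1 = 60
a_2 = 72
b_2 = 236
c_2 = 60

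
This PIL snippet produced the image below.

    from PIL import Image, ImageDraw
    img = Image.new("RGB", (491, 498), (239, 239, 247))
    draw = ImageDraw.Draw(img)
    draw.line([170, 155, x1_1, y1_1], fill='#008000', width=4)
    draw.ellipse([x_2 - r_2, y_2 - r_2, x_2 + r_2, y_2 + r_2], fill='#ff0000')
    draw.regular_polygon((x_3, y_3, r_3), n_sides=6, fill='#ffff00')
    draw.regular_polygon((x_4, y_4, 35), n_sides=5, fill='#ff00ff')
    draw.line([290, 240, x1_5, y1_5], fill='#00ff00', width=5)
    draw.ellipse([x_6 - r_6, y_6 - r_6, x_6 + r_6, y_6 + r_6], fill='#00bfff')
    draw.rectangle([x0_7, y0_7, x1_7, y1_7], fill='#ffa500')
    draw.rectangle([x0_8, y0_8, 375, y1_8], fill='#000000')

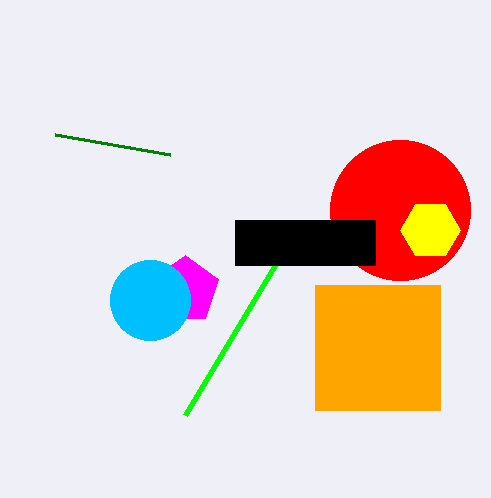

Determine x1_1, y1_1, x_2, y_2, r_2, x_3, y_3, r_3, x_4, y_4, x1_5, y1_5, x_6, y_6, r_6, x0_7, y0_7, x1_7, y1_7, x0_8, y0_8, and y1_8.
x1_1 = 55, y1_1 = 135, x_2 = 400, y_2 = 210, r_2 = 70, x_3 = 430, y_3 = 230, r_3 = 30, x_4 = 185, y_4 = 290, x1_5 = 185, y1_5 = 415, x_6 = 150, y_6 = 300, r_6 = 40, x0_7 = 315, y0_7 = 285, x1_7 = 440, y1_7 = 410, x0_8 = 235, y0_8 = 220, y1_8 = 265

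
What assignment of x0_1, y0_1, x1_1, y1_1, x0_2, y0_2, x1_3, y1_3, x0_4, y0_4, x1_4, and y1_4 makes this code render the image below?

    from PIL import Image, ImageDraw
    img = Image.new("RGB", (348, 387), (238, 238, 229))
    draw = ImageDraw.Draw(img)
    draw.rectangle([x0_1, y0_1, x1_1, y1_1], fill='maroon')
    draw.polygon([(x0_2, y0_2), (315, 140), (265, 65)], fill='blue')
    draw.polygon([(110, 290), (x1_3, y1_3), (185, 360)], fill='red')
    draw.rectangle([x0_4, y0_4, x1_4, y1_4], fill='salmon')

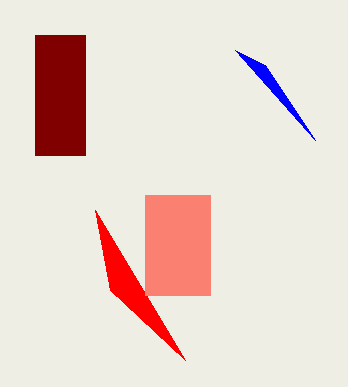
x0_1 = 35
y0_1 = 35
x1_1 = 85
y1_1 = 155
x0_2 = 235
y0_2 = 50
x1_3 = 95
y1_3 = 210
x0_4 = 145
y0_4 = 195
x1_4 = 210
y1_4 = 295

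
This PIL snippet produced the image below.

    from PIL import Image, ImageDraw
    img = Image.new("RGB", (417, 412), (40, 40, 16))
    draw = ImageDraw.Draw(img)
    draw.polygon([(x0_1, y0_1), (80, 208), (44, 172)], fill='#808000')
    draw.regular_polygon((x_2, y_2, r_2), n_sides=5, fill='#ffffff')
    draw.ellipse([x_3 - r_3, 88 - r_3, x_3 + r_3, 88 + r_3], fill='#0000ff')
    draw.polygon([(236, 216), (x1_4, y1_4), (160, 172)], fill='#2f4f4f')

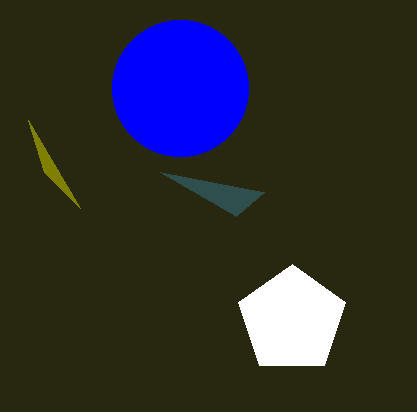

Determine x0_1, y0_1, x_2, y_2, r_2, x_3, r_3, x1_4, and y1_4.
x0_1 = 28, y0_1 = 120, x_2 = 292, y_2 = 320, r_2 = 56, x_3 = 180, r_3 = 68, x1_4 = 264, y1_4 = 192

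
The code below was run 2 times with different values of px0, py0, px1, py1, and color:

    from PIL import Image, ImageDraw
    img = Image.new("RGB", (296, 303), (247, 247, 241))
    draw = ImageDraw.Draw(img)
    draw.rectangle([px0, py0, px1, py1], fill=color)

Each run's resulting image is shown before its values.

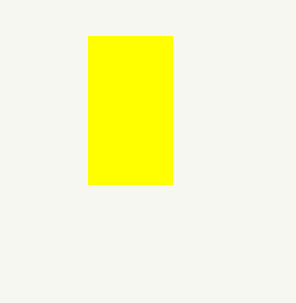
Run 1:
px0 = 88; py0 = 36; px1 = 172; py1 = 184; color = 'yellow'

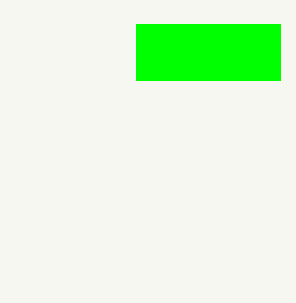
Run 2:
px0 = 136; py0 = 24; px1 = 280; py1 = 80; color = 'lime'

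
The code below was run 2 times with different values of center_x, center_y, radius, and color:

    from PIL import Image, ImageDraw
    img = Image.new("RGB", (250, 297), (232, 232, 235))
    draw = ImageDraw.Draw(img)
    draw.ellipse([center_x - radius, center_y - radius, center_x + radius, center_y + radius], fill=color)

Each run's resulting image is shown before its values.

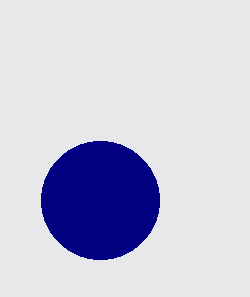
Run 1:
center_x = 100; center_y = 200; radius = 59; color = 'navy'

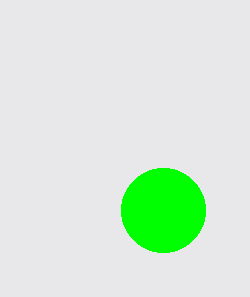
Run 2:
center_x = 163, center_y = 210, radius = 42, color = 'lime'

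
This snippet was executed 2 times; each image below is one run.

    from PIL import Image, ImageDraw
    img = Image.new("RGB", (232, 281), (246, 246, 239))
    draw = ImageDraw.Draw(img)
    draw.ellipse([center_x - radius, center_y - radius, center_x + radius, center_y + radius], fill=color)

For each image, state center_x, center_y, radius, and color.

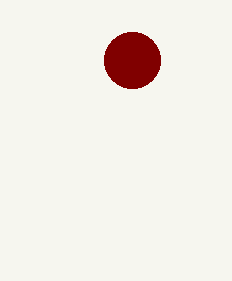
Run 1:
center_x = 132; center_y = 60; radius = 28; color = 'maroon'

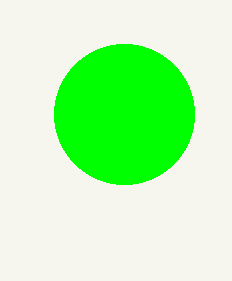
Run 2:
center_x = 124; center_y = 114; radius = 70; color = 'lime'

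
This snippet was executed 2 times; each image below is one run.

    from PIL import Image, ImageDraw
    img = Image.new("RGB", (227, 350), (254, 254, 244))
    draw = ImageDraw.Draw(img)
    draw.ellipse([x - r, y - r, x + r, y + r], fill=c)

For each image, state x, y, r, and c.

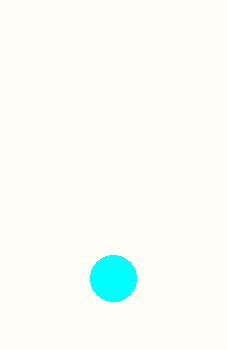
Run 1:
x = 113; y = 278; r = 23; c = 'cyan'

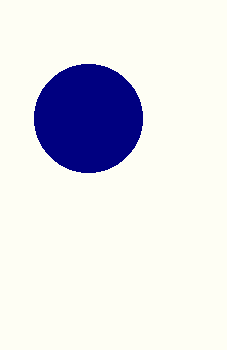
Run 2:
x = 88, y = 118, r = 54, c = 'navy'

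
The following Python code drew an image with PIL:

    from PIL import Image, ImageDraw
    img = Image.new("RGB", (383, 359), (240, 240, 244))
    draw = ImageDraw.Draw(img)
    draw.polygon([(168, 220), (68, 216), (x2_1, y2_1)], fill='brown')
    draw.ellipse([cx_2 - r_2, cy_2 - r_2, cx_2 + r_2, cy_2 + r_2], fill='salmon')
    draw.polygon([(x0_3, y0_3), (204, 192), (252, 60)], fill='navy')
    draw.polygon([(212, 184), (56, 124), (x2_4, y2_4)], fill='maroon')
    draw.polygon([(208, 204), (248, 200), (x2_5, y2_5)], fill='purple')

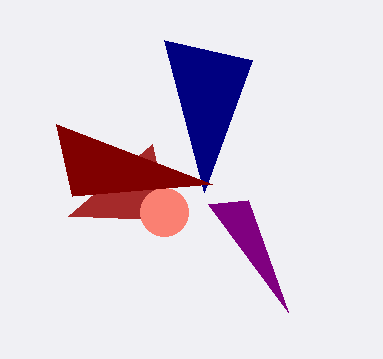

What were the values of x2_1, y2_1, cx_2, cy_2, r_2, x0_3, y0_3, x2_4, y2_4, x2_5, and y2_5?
x2_1 = 152
y2_1 = 144
cx_2 = 164
cy_2 = 212
r_2 = 24
x0_3 = 164
y0_3 = 40
x2_4 = 72
y2_4 = 196
x2_5 = 288
y2_5 = 312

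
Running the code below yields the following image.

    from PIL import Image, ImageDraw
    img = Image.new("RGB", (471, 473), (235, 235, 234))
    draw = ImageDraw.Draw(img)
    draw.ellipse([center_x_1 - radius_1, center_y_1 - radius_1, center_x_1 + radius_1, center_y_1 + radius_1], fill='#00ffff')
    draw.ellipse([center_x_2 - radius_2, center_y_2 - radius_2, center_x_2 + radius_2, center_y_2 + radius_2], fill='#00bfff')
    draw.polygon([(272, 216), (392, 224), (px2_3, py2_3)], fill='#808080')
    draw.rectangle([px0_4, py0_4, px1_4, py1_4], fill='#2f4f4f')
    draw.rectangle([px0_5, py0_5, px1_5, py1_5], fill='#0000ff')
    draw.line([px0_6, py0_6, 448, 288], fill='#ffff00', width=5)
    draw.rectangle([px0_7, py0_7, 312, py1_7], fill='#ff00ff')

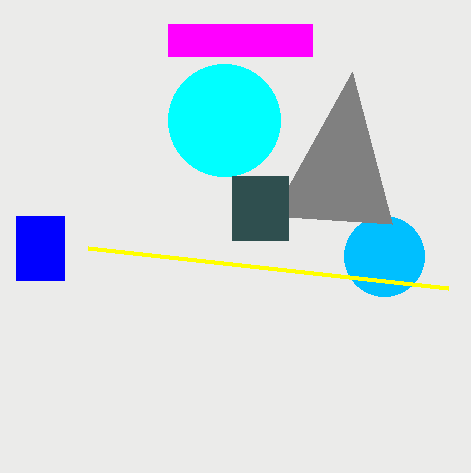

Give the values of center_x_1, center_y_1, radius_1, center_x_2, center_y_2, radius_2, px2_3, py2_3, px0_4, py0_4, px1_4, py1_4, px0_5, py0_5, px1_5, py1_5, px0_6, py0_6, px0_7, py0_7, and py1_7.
center_x_1 = 224; center_y_1 = 120; radius_1 = 56; center_x_2 = 384; center_y_2 = 256; radius_2 = 40; px2_3 = 352; py2_3 = 72; px0_4 = 232; py0_4 = 176; px1_4 = 288; py1_4 = 240; px0_5 = 16; py0_5 = 216; px1_5 = 64; py1_5 = 280; px0_6 = 88; py0_6 = 248; px0_7 = 168; py0_7 = 24; py1_7 = 56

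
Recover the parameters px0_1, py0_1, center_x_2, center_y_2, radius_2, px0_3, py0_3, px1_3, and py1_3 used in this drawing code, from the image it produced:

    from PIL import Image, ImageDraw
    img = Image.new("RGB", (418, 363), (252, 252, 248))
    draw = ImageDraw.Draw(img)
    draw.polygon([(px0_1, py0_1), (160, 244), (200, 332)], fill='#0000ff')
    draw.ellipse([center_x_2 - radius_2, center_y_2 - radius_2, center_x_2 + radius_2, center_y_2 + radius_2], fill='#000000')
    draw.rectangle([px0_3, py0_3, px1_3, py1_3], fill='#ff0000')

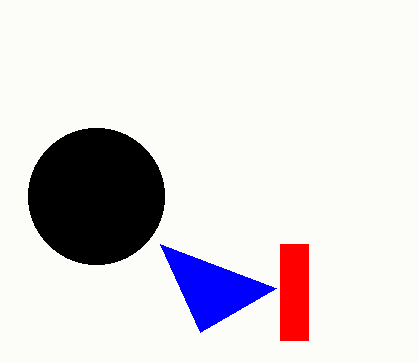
px0_1 = 276; py0_1 = 288; center_x_2 = 96; center_y_2 = 196; radius_2 = 68; px0_3 = 280; py0_3 = 244; px1_3 = 308; py1_3 = 340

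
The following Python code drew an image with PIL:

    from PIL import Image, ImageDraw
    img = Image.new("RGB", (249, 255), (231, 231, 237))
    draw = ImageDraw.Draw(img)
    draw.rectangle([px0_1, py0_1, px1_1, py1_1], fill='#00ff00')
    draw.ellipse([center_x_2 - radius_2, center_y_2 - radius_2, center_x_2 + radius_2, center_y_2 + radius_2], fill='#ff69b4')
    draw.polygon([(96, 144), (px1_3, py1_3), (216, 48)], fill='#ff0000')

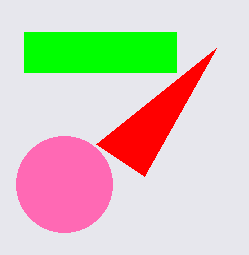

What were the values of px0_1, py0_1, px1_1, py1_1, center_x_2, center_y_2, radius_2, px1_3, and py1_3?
px0_1 = 24
py0_1 = 32
px1_1 = 176
py1_1 = 72
center_x_2 = 64
center_y_2 = 184
radius_2 = 48
px1_3 = 144
py1_3 = 176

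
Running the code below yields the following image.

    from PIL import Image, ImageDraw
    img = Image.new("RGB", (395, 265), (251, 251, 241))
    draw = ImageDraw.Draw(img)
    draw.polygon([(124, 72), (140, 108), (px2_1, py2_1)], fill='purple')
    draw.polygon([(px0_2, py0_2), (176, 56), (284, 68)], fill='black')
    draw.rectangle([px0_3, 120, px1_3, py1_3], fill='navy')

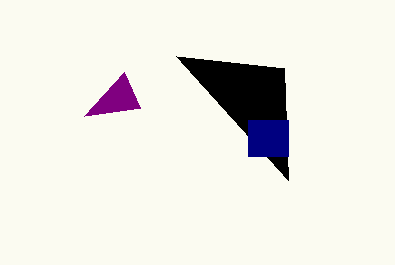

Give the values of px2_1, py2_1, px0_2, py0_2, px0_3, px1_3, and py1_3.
px2_1 = 84; py2_1 = 116; px0_2 = 288; py0_2 = 180; px0_3 = 248; px1_3 = 288; py1_3 = 156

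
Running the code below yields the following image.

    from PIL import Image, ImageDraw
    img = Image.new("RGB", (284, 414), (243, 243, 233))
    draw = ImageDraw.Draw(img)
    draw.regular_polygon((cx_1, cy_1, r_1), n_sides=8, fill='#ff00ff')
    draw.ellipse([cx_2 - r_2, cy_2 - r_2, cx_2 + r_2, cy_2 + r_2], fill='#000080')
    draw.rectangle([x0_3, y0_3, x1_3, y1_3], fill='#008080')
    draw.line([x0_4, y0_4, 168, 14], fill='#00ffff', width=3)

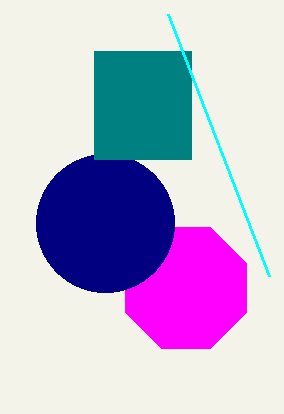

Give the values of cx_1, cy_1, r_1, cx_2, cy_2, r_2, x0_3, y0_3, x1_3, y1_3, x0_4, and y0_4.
cx_1 = 186; cy_1 = 288; r_1 = 65; cx_2 = 105; cy_2 = 223; r_2 = 69; x0_3 = 94; y0_3 = 51; x1_3 = 191; y1_3 = 159; x0_4 = 269; y0_4 = 276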